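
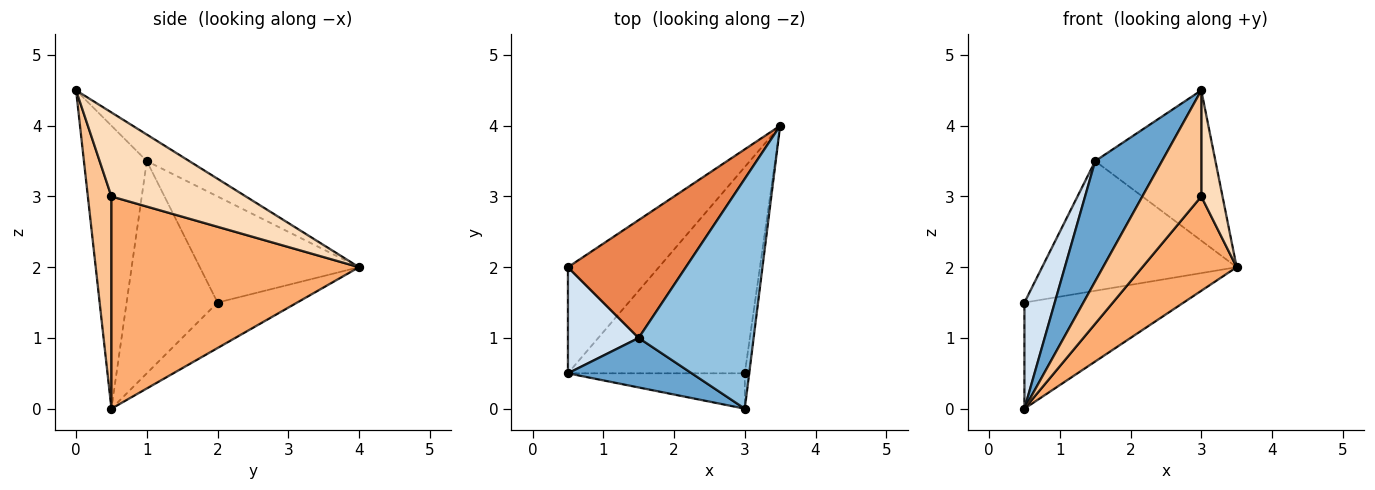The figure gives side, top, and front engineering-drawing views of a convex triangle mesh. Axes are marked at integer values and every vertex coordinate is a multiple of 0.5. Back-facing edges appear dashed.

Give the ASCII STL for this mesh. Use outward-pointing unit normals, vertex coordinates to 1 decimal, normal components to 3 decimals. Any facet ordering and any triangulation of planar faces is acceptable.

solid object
 facet normal -0.656 -0.698 0.287
  outer loop
   vertex 1.5 1.0 3.5
   vertex 0.5 0.5 0.0
   vertex 3.0 0.0 4.5
  endloop
 endfacet
 facet normal -0.190 0.537 0.822
  outer loop
   vertex 1.5 1.0 3.5
   vertex 3.0 0.0 4.5
   vertex 3.5 4.0 2.0
  endloop
 endfacet
 facet normal -0.333 0.667 -0.667
  outer loop
   vertex 0.5 2.0 1.5
   vertex 3.5 4.0 2.0
   vertex 0.5 0.5 0.0
  endloop
 endfacet
 facet normal -0.905 -0.302 0.302
  outer loop
   vertex 0.5 2.0 1.5
   vertex 0.5 0.5 0.0
   vertex 1.5 1.0 3.5
  endloop
 endfacet
 facet normal -0.518 0.633 0.575
  outer loop
   vertex 0.5 2.0 1.5
   vertex 1.5 1.0 3.5
   vertex 3.5 4.0 2.0
  endloop
 endfacet
 facet normal 0.737 -0.281 -0.614
  outer loop
   vertex 3.0 0.5 3.0
   vertex 0.5 0.5 0.0
   vertex 3.5 4.0 2.0
  endloop
 endfacet
 facet normal 0.355 -0.887 -0.296
  outer loop
   vertex 3.0 0.5 3.0
   vertex 3.0 0.0 4.5
   vertex 0.5 0.5 0.0
  endloop
 endfacet
 facet normal 0.986 -0.156 -0.052
  outer loop
   vertex 3.0 0.5 3.0
   vertex 3.5 4.0 2.0
   vertex 3.0 0.0 4.5
  endloop
 endfacet
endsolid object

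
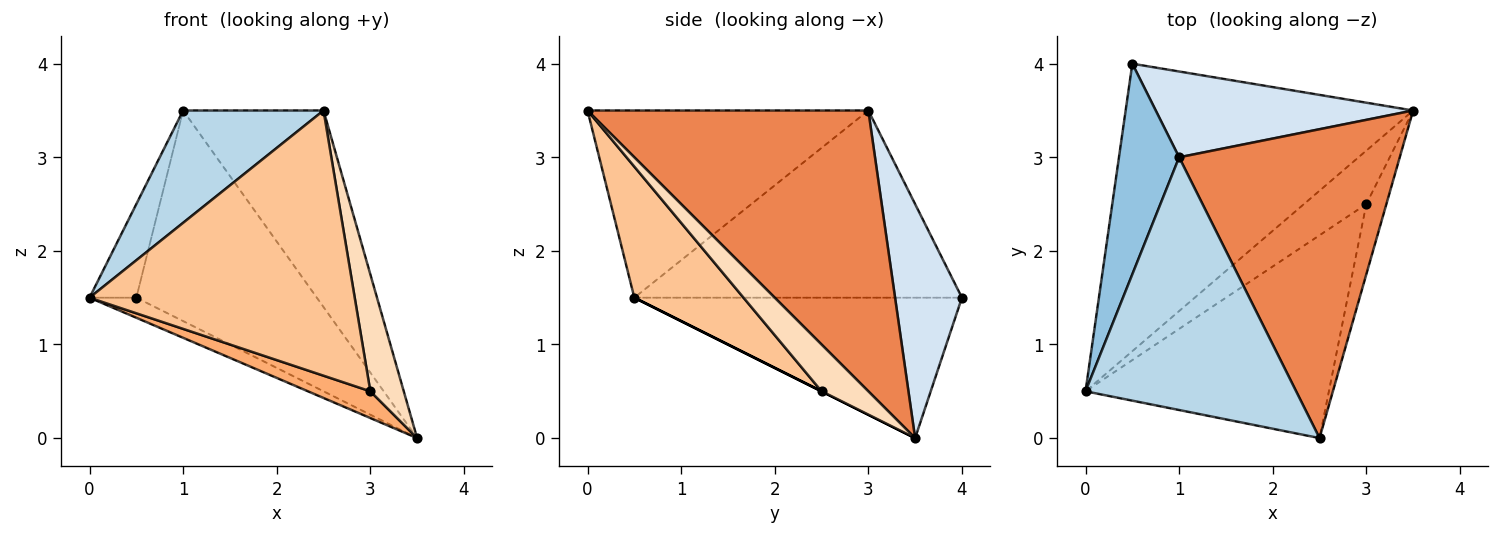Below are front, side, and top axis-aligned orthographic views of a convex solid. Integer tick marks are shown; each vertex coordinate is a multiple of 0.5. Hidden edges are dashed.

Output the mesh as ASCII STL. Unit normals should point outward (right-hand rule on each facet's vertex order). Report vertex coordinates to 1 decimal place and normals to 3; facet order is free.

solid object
 facet normal -0.438 0.063 -0.897
  outer loop
   vertex 0.5 4.0 1.5
   vertex 3.5 3.5 0.0
   vertex 0.0 0.5 1.5
  endloop
 endfacet
 facet normal -0.943 0.135 0.303
  outer loop
   vertex 1.0 3.0 3.5
   vertex 0.5 4.0 1.5
   vertex 0.0 0.5 1.5
  endloop
 endfacet
 facet normal -0.630 -0.315 0.709
  outer loop
   vertex 1.0 3.0 3.5
   vertex 0.0 0.5 1.5
   vertex 2.5 0.0 3.5
  endloop
 endfacet
 facet normal 0.324 0.876 0.357
  outer loop
   vertex 1.0 3.0 3.5
   vertex 3.5 3.5 0.0
   vertex 0.5 4.0 1.5
  endloop
 endfacet
 facet normal 0.732 0.366 0.575
  outer loop
   vertex 1.0 3.0 3.5
   vertex 2.5 0.0 3.5
   vertex 3.5 3.5 0.0
  endloop
 endfacet
 facet normal 0.000 -0.447 -0.894
  outer loop
   vertex 3.0 2.5 0.5
   vertex 0.0 0.5 1.5
   vertex 3.5 3.5 0.0
  endloop
 endfacet
 facet normal 0.311 -0.755 -0.577
  outer loop
   vertex 3.0 2.5 0.5
   vertex 2.5 0.0 3.5
   vertex 0.0 0.5 1.5
  endloop
 endfacet
 facet normal 0.768 -0.549 -0.329
  outer loop
   vertex 3.0 2.5 0.5
   vertex 3.5 3.5 0.0
   vertex 2.5 0.0 3.5
  endloop
 endfacet
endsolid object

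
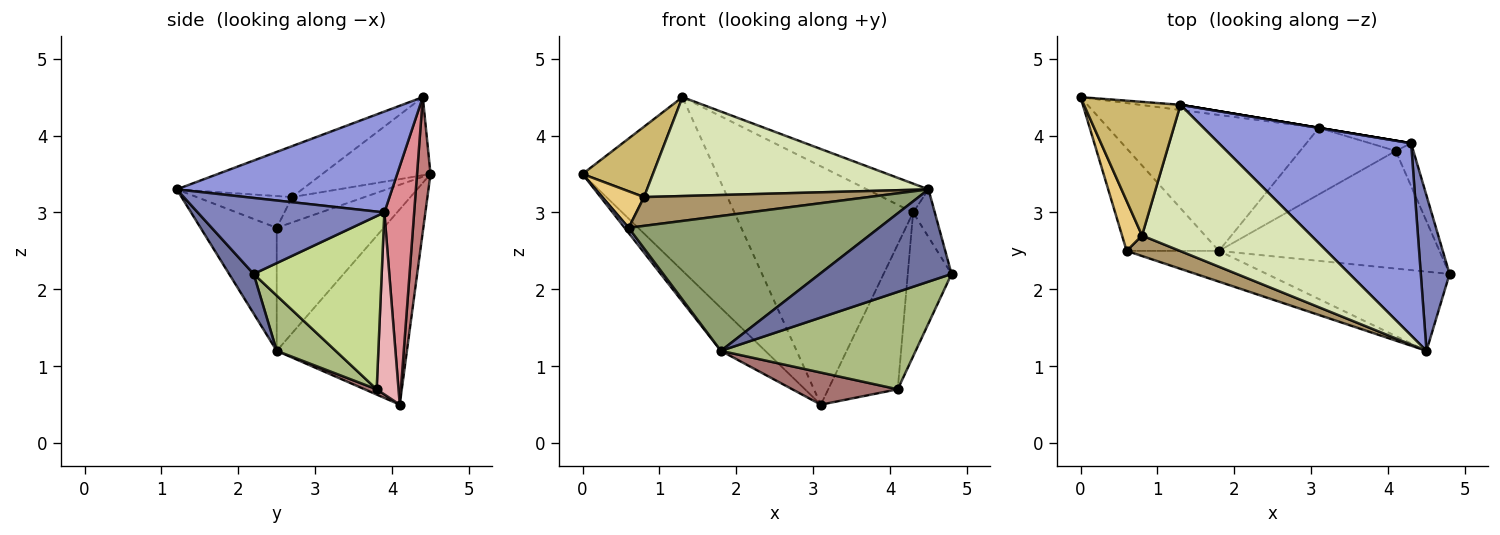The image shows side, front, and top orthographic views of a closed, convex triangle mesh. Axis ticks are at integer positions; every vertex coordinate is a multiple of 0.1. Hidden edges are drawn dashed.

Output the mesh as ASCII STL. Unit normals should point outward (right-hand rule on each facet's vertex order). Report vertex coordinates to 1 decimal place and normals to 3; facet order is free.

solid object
 facet normal 0.140 -0.751 -0.645
  outer loop
   vertex 1.8 2.5 1.2
   vertex 4.8 2.2 2.2
   vertex 4.5 1.2 3.3
  endloop
 endfacet
 facet normal 0.930 0.108 0.352
  outer loop
   vertex 4.3 3.9 3.0
   vertex 4.5 1.2 3.3
   vertex 4.8 2.2 2.2
  endloop
 endfacet
 facet normal 0.461 0.132 0.878
  outer loop
   vertex 4.3 3.9 3.0
   vertex 1.3 4.4 4.5
   vertex 4.5 1.2 3.3
  endloop
 endfacet
 facet normal -0.800 -0.030 -0.600
  outer loop
   vertex 0.6 2.5 2.8
   vertex 0.0 4.5 3.5
   vertex 1.8 2.5 1.2
  endloop
 endfacet
 facet normal -0.284 -0.935 -0.213
  outer loop
   vertex 0.6 2.5 2.8
   vertex 1.8 2.5 1.2
   vertex 4.5 1.2 3.3
  endloop
 endfacet
 facet normal 0.189 -0.626 -0.756
  outer loop
   vertex 4.1 3.8 0.7
   vertex 4.8 2.2 2.2
   vertex 1.8 2.5 1.2
  endloop
 endfacet
 facet normal 0.942 0.322 -0.096
  outer loop
   vertex 4.1 3.8 0.7
   vertex 4.3 3.9 3.0
   vertex 4.8 2.2 2.2
  endloop
 endfacet
 facet normal -0.242 -0.543 0.804
  outer loop
   vertex 0.8 2.7 3.2
   vertex 4.5 1.2 3.3
   vertex 1.3 4.4 4.5
  endloop
 endfacet
 facet normal -0.327 -0.770 0.548
  outer loop
   vertex 0.8 2.7 3.2
   vertex 0.6 2.5 2.8
   vertex 4.5 1.2 3.3
  endloop
 endfacet
 facet normal -0.582 -0.379 0.719
  outer loop
   vertex 0.8 2.7 3.2
   vertex 1.3 4.4 4.5
   vertex 0.0 4.5 3.5
  endloop
 endfacet
 facet normal -0.716 -0.412 0.564
  outer loop
   vertex 0.8 2.7 3.2
   vertex 0.0 4.5 3.5
   vertex 0.6 2.5 2.8
  endloop
 endfacet
 facet normal -0.662 0.226 -0.714
  outer loop
   vertex 3.1 4.1 0.5
   vertex 1.8 2.5 1.2
   vertex 0.0 4.5 3.5
  endloop
 endfacet
 facet normal 0.050 -0.434 -0.900
  outer loop
   vertex 3.1 4.1 0.5
   vertex 4.1 3.8 0.7
   vertex 1.8 2.5 1.2
  endloop
 endfacet
 facet normal 0.099 0.995 -0.030
  outer loop
   vertex 3.1 4.1 0.5
   vertex 0.0 4.5 3.5
   vertex 1.3 4.4 4.5
  endloop
 endfacet
 facet normal 0.164 0.986 0.000
  outer loop
   vertex 3.1 4.1 0.5
   vertex 1.3 4.4 4.5
   vertex 4.3 3.9 3.0
  endloop
 endfacet
 facet normal 0.299 0.952 -0.067
  outer loop
   vertex 3.1 4.1 0.5
   vertex 4.3 3.9 3.0
   vertex 4.1 3.8 0.7
  endloop
 endfacet
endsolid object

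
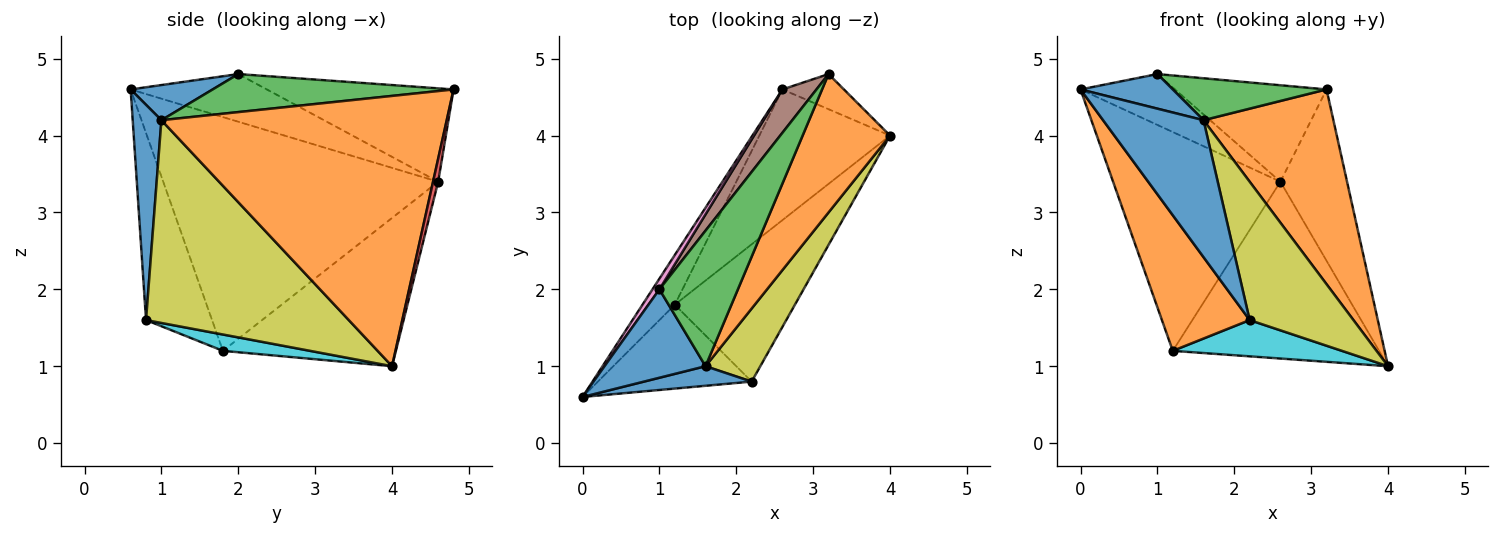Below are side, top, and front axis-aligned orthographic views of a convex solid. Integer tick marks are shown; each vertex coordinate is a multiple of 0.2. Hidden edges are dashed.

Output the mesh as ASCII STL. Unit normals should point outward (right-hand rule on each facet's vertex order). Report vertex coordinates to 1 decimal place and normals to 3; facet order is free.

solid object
 facet normal 0.308 -0.347 0.886
  outer loop
   vertex 1.6 1.0 4.2
   vertex 1.0 2.0 4.8
   vertex 0.0 0.6 4.6
  endloop
 endfacet
 facet normal 0.873 -0.397 0.282
  outer loop
   vertex 1.6 1.0 4.2
   vertex 4.0 4.0 1.0
   vertex 3.2 4.8 4.6
  endloop
 endfacet
 facet normal 0.420 -0.268 0.867
  outer loop
   vertex 1.6 1.0 4.2
   vertex 3.2 4.8 4.6
   vertex 1.0 2.0 4.8
  endloop
 endfacet
 facet normal 0.075 0.977 -0.200
  outer loop
   vertex 2.6 4.6 3.4
   vertex 3.2 4.8 4.6
   vertex 4.0 4.0 1.0
  endloop
 endfacet
 facet normal -0.559 0.667 -0.493
  outer loop
   vertex 2.6 4.6 3.4
   vertex 4.0 4.0 1.0
   vertex 1.2 1.8 1.2
  endloop
 endfacet
 facet normal -0.747 0.606 0.272
  outer loop
   vertex 2.6 4.6 3.4
   vertex 1.0 2.0 4.8
   vertex 3.2 4.8 4.6
  endloop
 endfacet
 facet normal -0.816 0.566 0.118
  outer loop
   vertex 2.6 4.6 3.4
   vertex 0.0 0.6 4.6
   vertex 1.0 2.0 4.8
  endloop
 endfacet
 facet normal -0.848 0.516 -0.117
  outer loop
   vertex 2.6 4.6 3.4
   vertex 1.2 1.8 1.2
   vertex 0.0 0.6 4.6
  endloop
 endfacet
 facet normal 0.865 -0.443 0.234
  outer loop
   vertex 2.2 0.8 1.6
   vertex 4.0 4.0 1.0
   vertex 1.6 1.0 4.2
  endloop
 endfacet
 facet normal 0.130 -0.253 -0.959
  outer loop
   vertex 2.2 0.8 1.6
   vertex 1.2 1.8 1.2
   vertex 4.0 4.0 1.0
  endloop
 endfacet
 facet normal 0.272 -0.953 0.136
  outer loop
   vertex 2.2 0.8 1.6
   vertex 1.6 1.0 4.2
   vertex 0.0 0.6 4.6
  endloop
 endfacet
 facet normal -0.539 -0.716 -0.443
  outer loop
   vertex 2.2 0.8 1.6
   vertex 0.0 0.6 4.6
   vertex 1.2 1.8 1.2
  endloop
 endfacet
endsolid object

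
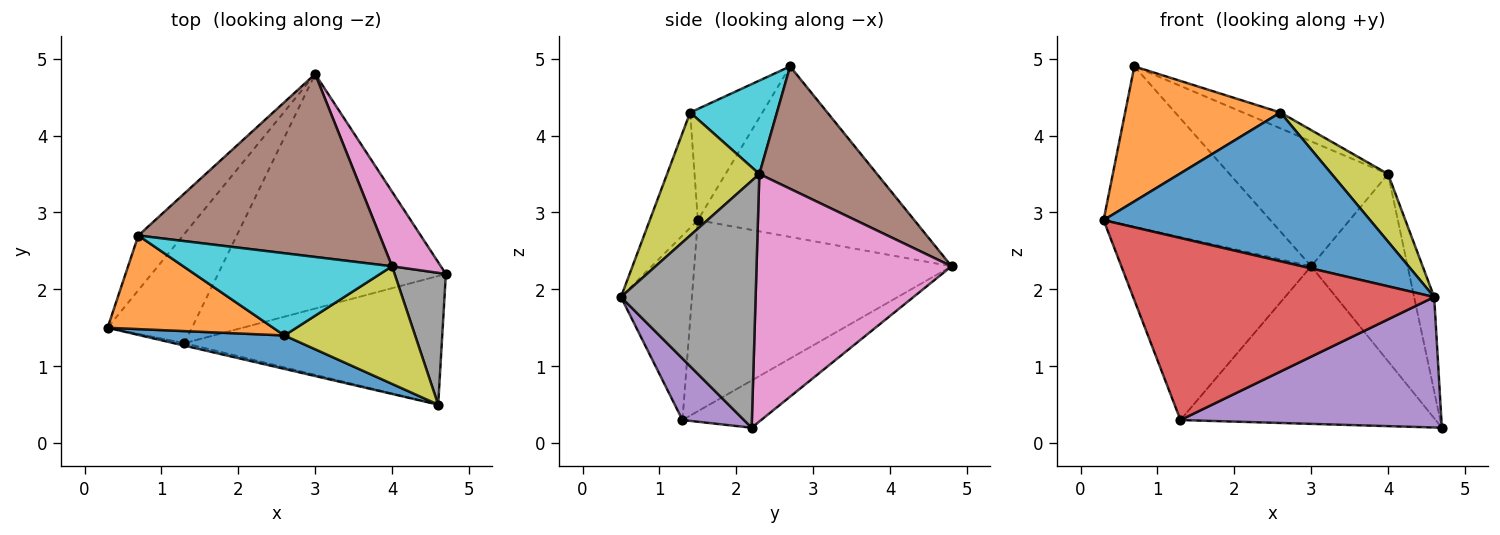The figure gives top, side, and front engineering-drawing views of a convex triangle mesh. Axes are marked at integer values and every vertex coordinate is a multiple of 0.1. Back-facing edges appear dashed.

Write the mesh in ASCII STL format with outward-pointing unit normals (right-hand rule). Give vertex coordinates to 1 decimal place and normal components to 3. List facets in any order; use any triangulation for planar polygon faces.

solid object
 facet normal -0.776 0.598 -0.203
  outer loop
   vertex 0.7 2.7 4.9
   vertex 3.0 4.8 2.3
   vertex 0.3 1.5 2.9
  endloop
 endfacet
 facet normal -0.758 0.560 -0.335
  outer loop
   vertex 1.3 1.3 0.3
   vertex 0.3 1.5 2.9
   vertex 3.0 4.8 2.3
  endloop
 endfacet
 facet normal -0.170 0.550 -0.818
  outer loop
   vertex 1.3 1.3 0.3
   vertex 3.0 4.8 2.3
   vertex 4.7 2.2 0.2
  endloop
 endfacet
 facet normal -0.229 -0.973 -0.013
  outer loop
   vertex 1.3 1.3 0.3
   vertex 4.6 0.5 1.9
   vertex 0.3 1.5 2.9
  endloop
 endfacet
 facet normal 0.166 -0.702 -0.692
  outer loop
   vertex 1.3 1.3 0.3
   vertex 4.7 2.2 0.2
   vertex 4.6 0.5 1.9
  endloop
 endfacet
 facet normal 0.386 0.520 0.762
  outer loop
   vertex 4.0 2.3 3.5
   vertex 3.0 4.8 2.3
   vertex 0.7 2.7 4.9
  endloop
 endfacet
 facet normal 0.883 0.437 0.174
  outer loop
   vertex 4.0 2.3 3.5
   vertex 4.7 2.2 0.2
   vertex 3.0 4.8 2.3
  endloop
 endfacet
 facet normal 0.969 0.144 0.201
  outer loop
   vertex 4.0 2.3 3.5
   vertex 4.6 0.5 1.9
   vertex 4.7 2.2 0.2
  endloop
 endfacet
 facet normal 0.632 -0.386 0.672
  outer loop
   vertex 2.6 1.4 4.3
   vertex 4.6 0.5 1.9
   vertex 4.0 2.3 3.5
  endloop
 endfacet
 facet normal 0.402 0.173 0.899
  outer loop
   vertex 2.6 1.4 4.3
   vertex 4.0 2.3 3.5
   vertex 0.7 2.7 4.9
  endloop
 endfacet
 facet normal -0.173 -0.961 0.216
  outer loop
   vertex 2.6 1.4 4.3
   vertex 0.3 1.5 2.9
   vertex 4.6 0.5 1.9
  endloop
 endfacet
 facet normal -0.357 -0.768 0.532
  outer loop
   vertex 2.6 1.4 4.3
   vertex 0.7 2.7 4.9
   vertex 0.3 1.5 2.9
  endloop
 endfacet
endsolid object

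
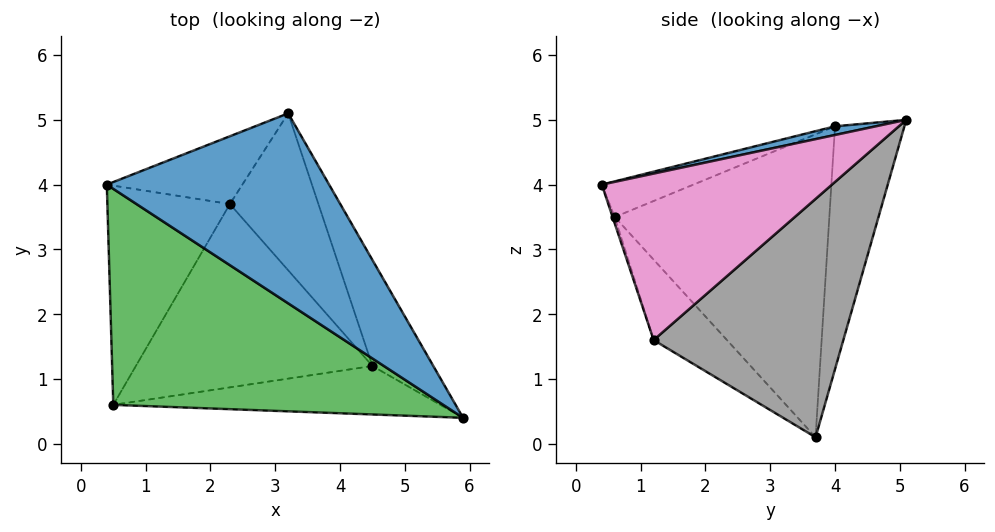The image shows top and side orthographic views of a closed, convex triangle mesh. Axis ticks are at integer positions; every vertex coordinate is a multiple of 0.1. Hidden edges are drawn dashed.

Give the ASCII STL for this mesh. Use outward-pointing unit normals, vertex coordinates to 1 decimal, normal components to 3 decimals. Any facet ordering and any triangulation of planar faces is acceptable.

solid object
 facet normal 0.038 -0.187 0.982
  outer loop
   vertex 3.2 5.1 5.0
   vertex 0.4 4.0 4.9
   vertex 5.9 0.4 4.0
  endloop
 endfacet
 facet normal -0.352 0.915 -0.197
  outer loop
   vertex 2.3 3.7 0.1
   vertex 0.4 4.0 4.9
   vertex 3.2 5.1 5.0
  endloop
 endfacet
 facet normal -0.099 -0.381 0.919
  outer loop
   vertex 0.5 0.6 3.5
   vertex 5.9 0.4 4.0
   vertex 0.4 4.0 4.9
  endloop
 endfacet
 facet normal -0.920 0.126 -0.372
  outer loop
   vertex 0.5 0.6 3.5
   vertex 0.4 4.0 4.9
   vertex 2.3 3.7 0.1
  endloop
 endfacet
 facet normal -0.006 -0.950 -0.313
  outer loop
   vertex 4.5 1.2 1.6
   vertex 5.9 0.4 4.0
   vertex 0.5 0.6 3.5
  endloop
 endfacet
 facet normal -0.245 -0.648 -0.721
  outer loop
   vertex 4.5 1.2 1.6
   vertex 0.5 0.6 3.5
   vertex 2.3 3.7 0.1
  endloop
 endfacet
 facet normal 0.801 0.522 -0.293
  outer loop
   vertex 4.5 1.2 1.6
   vertex 3.2 5.1 5.0
   vertex 5.9 0.4 4.0
  endloop
 endfacet
 facet normal 0.798 0.524 -0.296
  outer loop
   vertex 4.5 1.2 1.6
   vertex 2.3 3.7 0.1
   vertex 3.2 5.1 5.0
  endloop
 endfacet
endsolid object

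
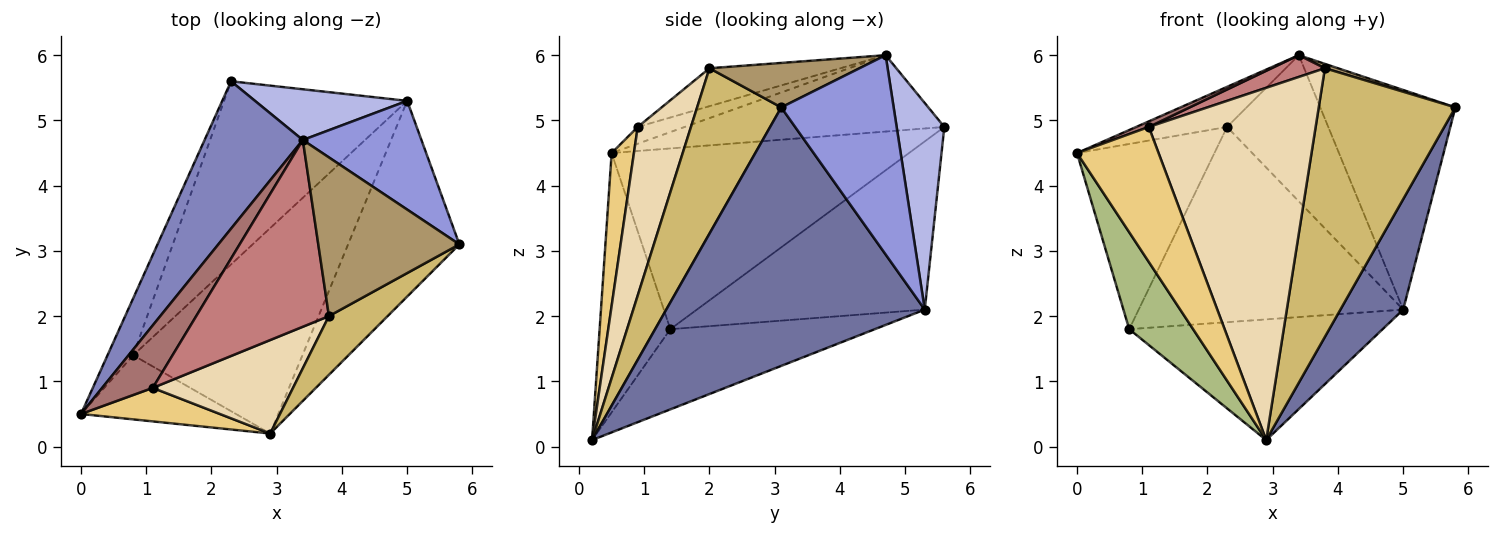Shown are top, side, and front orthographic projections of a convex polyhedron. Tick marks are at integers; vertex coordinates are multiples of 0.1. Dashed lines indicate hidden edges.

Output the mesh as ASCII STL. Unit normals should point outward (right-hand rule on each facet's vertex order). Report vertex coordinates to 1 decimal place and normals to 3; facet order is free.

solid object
 facet normal 0.896 -0.218 -0.386
  outer loop
   vertex 5.0 5.3 2.1
   vertex 5.8 3.1 5.2
   vertex 2.9 0.2 0.1
  endloop
 endfacet
 facet normal -0.600 0.210 0.772
  outer loop
   vertex 3.4 4.7 6.0
   vertex 2.3 5.6 4.9
   vertex 0.0 0.5 4.5
  endloop
 endfacet
 facet normal 0.598 0.719 0.356
  outer loop
   vertex 3.4 4.7 6.0
   vertex 5.8 3.1 5.2
   vertex 5.0 5.3 2.1
  endloop
 endfacet
 facet normal 0.407 0.863 0.300
  outer loop
   vertex 3.4 4.7 6.0
   vertex 5.0 5.3 2.1
   vertex 2.3 5.6 4.9
  endloop
 endfacet
 facet normal -0.900 0.416 -0.128
  outer loop
   vertex 0.8 1.4 1.8
   vertex 0.0 0.5 4.5
   vertex 2.3 5.6 4.9
  endloop
 endfacet
 facet normal -0.678 -0.613 -0.405
  outer loop
   vertex 0.8 1.4 1.8
   vertex 2.9 0.2 0.1
   vertex 0.0 0.5 4.5
  endloop
 endfacet
 facet normal -0.532 0.618 -0.579
  outer loop
   vertex 0.8 1.4 1.8
   vertex 2.3 5.6 4.9
   vertex 5.0 5.3 2.1
  endloop
 endfacet
 facet normal -0.378 0.469 -0.798
  outer loop
   vertex 0.8 1.4 1.8
   vertex 5.0 5.3 2.1
   vertex 2.9 0.2 0.1
  endloop
 endfacet
 facet normal 0.300 -0.026 0.953
  outer loop
   vertex 3.8 2.0 5.8
   vertex 5.8 3.1 5.2
   vertex 3.4 4.7 6.0
  endloop
 endfacet
 facet normal 0.515 -0.837 0.183
  outer loop
   vertex 3.8 2.0 5.8
   vertex 2.9 0.2 0.1
   vertex 5.8 3.1 5.2
  endloop
 endfacet
 facet normal 0.256 -0.938 0.233
  outer loop
   vertex 1.1 0.9 4.9
   vertex 0.0 0.5 4.5
   vertex 2.9 0.2 0.1
  endloop
 endfacet
 facet normal 0.295 -0.924 0.245
  outer loop
   vertex 1.1 0.9 4.9
   vertex 2.9 0.2 0.1
   vertex 3.8 2.0 5.8
  endloop
 endfacet
 facet normal -0.313 -0.084 0.946
  outer loop
   vertex 1.1 0.9 4.9
   vertex 3.4 4.7 6.0
   vertex 0.0 0.5 4.5
  endloop
 endfacet
 facet normal -0.273 -0.111 0.956
  outer loop
   vertex 1.1 0.9 4.9
   vertex 3.8 2.0 5.8
   vertex 3.4 4.7 6.0
  endloop
 endfacet
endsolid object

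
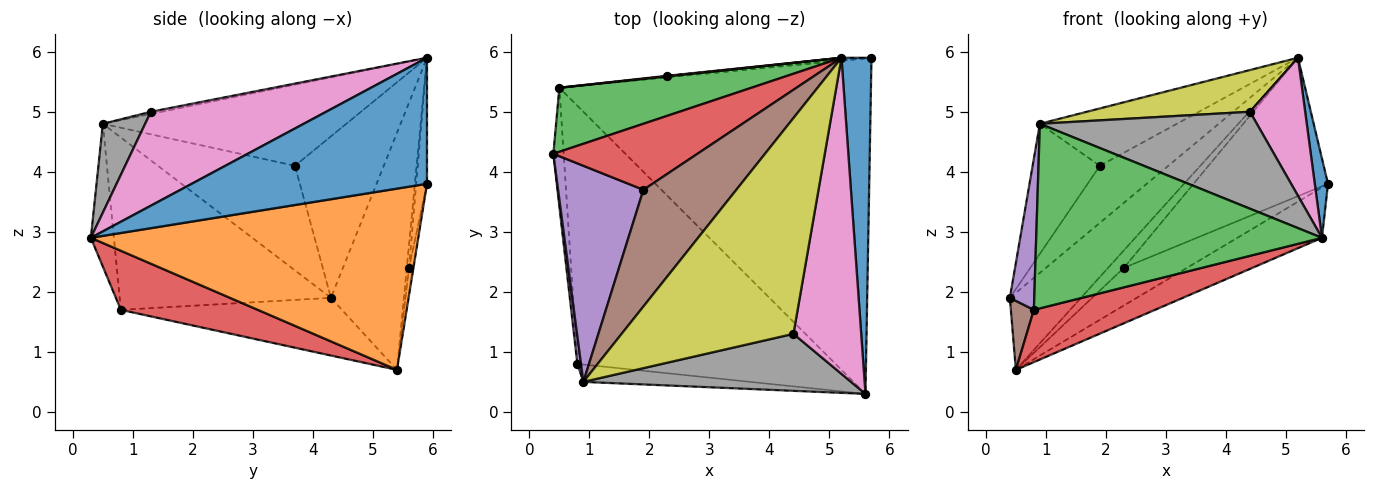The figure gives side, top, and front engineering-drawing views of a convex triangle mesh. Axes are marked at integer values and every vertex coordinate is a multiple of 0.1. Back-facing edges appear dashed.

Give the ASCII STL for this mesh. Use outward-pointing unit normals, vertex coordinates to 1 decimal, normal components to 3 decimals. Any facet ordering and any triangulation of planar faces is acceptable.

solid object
 facet normal 0.971 -0.055 0.231
  outer loop
   vertex 5.2 5.9 5.9
   vertex 5.6 0.3 2.9
   vertex 5.7 5.9 3.8
  endloop
 endfacet
 facet normal 0.499 0.129 -0.857
  outer loop
   vertex 0.5 5.4 0.7
   vertex 5.7 5.9 3.8
   vertex 5.6 0.3 2.9
  endloop
 endfacet
 facet normal -0.619 0.604 0.502
  outer loop
   vertex 0.5 5.4 0.7
   vertex 0.4 4.3 1.9
   vertex 5.2 5.9 5.9
  endloop
 endfacet
 facet normal -0.647 0.498 0.577
  outer loop
   vertex 1.9 3.7 4.1
   vertex 5.2 5.9 5.9
   vertex 0.4 4.3 1.9
  endloop
 endfacet
 facet normal -0.724 0.356 0.591
  outer loop
   vertex 1.9 3.7 4.1
   vertex 0.4 4.3 1.9
   vertex 0.9 0.5 4.8
  endloop
 endfacet
 facet normal -0.617 0.347 0.706
  outer loop
   vertex 1.9 3.7 4.1
   vertex 0.9 0.5 4.8
   vertex 5.2 5.9 5.9
  endloop
 endfacet
 facet normal 0.786 -0.248 0.567
  outer loop
   vertex 4.4 1.3 5.0
   vertex 5.6 0.3 2.9
   vertex 5.2 5.9 5.9
  endloop
 endfacet
 facet normal 0.166 -0.850 0.500
  outer loop
   vertex 4.4 1.3 5.0
   vertex 0.9 0.5 4.8
   vertex 5.6 0.3 2.9
  endloop
 endfacet
 facet normal -0.013 -0.190 0.982
  outer loop
   vertex 4.4 1.3 5.0
   vertex 5.2 5.9 5.9
   vertex 0.9 0.5 4.8
  endloop
 endfacet
 facet normal -0.080 0.997 -0.019
  outer loop
   vertex 2.3 5.6 2.4
   vertex 5.2 5.9 5.9
   vertex 5.7 5.9 3.8
  endloop
 endfacet
 facet normal -0.070 0.997 -0.043
  outer loop
   vertex 2.3 5.6 2.4
   vertex 5.7 5.9 3.8
   vertex 0.5 5.4 0.7
  endloop
 endfacet
 facet normal -0.137 0.990 0.029
  outer loop
   vertex 2.3 5.6 2.4
   vertex 0.5 5.4 0.7
   vertex 5.2 5.9 5.9
  endloop
 endfacet
 facet normal -0.080 -0.992 -0.093
  outer loop
   vertex 0.8 0.8 1.7
   vertex 5.6 0.3 2.9
   vertex 0.9 0.5 4.8
  endloop
 endfacet
 facet normal 0.219 -0.194 -0.956
  outer loop
   vertex 0.8 0.8 1.7
   vertex 0.5 5.4 0.7
   vertex 5.6 0.3 2.9
  endloop
 endfacet
 facet normal -0.993 -0.115 0.021
  outer loop
   vertex 0.8 0.8 1.7
   vertex 0.9 0.5 4.8
   vertex 0.4 4.3 1.9
  endloop
 endfacet
 facet normal -0.979 -0.102 -0.175
  outer loop
   vertex 0.8 0.8 1.7
   vertex 0.4 4.3 1.9
   vertex 0.5 5.4 0.7
  endloop
 endfacet
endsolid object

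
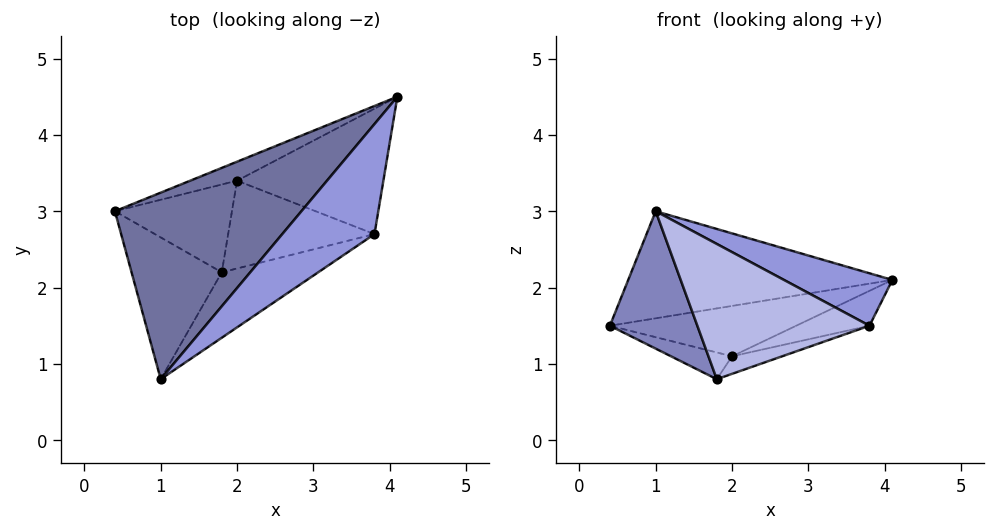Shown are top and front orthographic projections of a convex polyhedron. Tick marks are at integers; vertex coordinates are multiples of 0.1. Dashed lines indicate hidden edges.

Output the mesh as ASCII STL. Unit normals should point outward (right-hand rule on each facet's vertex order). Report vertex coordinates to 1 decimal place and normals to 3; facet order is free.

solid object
 facet normal -0.324 0.471 0.820
  outer loop
   vertex 1.0 0.8 3.0
   vertex 4.1 4.5 2.1
   vertex 0.4 3.0 1.5
  endloop
 endfacet
 facet normal -0.603 -0.555 -0.573
  outer loop
   vertex 1.8 2.2 0.8
   vertex 1.0 0.8 3.0
   vertex 0.4 3.0 1.5
  endloop
 endfacet
 facet normal 0.613 -0.340 0.713
  outer loop
   vertex 3.8 2.7 1.5
   vertex 4.1 4.5 2.1
   vertex 1.0 0.8 3.0
  endloop
 endfacet
 facet normal 0.353 -0.842 -0.407
  outer loop
   vertex 3.8 2.7 1.5
   vertex 1.0 0.8 3.0
   vertex 1.8 2.2 0.8
  endloop
 endfacet
 facet normal -0.307 0.891 -0.336
  outer loop
   vertex 2.0 3.4 1.1
   vertex 0.4 3.0 1.5
   vertex 4.1 4.5 2.1
  endloop
 endfacet
 facet normal -0.298 0.278 -0.913
  outer loop
   vertex 2.0 3.4 1.1
   vertex 1.8 2.2 0.8
   vertex 0.4 3.0 1.5
  endloop
 endfacet
 facet normal 0.303 0.255 -0.918
  outer loop
   vertex 2.0 3.4 1.1
   vertex 4.1 4.5 2.1
   vertex 3.8 2.7 1.5
  endloop
 endfacet
 facet normal 0.282 0.188 -0.941
  outer loop
   vertex 2.0 3.4 1.1
   vertex 3.8 2.7 1.5
   vertex 1.8 2.2 0.8
  endloop
 endfacet
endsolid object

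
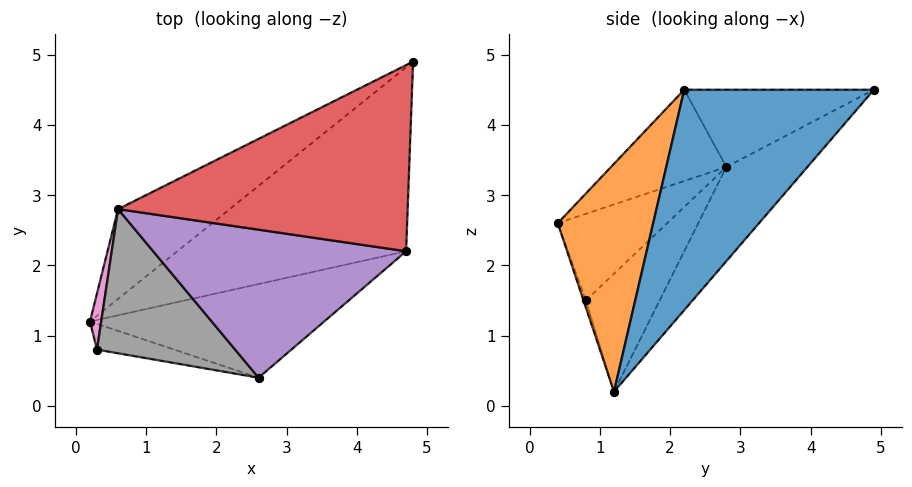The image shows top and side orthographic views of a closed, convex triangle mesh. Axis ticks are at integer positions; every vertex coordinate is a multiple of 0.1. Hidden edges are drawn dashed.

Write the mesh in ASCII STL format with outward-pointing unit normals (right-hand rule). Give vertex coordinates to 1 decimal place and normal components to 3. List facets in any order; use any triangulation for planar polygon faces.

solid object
 facet normal 0.694 -0.026 -0.720
  outer loop
   vertex 4.7 2.2 4.5
   vertex 0.2 1.2 0.2
   vertex 4.8 4.9 4.5
  endloop
 endfacet
 facet normal 0.696 -0.057 -0.715
  outer loop
   vertex 4.7 2.2 4.5
   vertex 2.6 0.4 2.6
   vertex 0.2 1.2 0.2
  endloop
 endfacet
 facet normal -0.328 0.861 -0.389
  outer loop
   vertex 0.6 2.8 3.4
   vertex 4.8 4.9 4.5
   vertex 0.2 1.2 0.2
  endloop
 endfacet
 facet normal -0.258 0.010 0.966
  outer loop
   vertex 0.6 2.8 3.4
   vertex 4.7 2.2 4.5
   vertex 4.8 4.9 4.5
  endloop
 endfacet
 facet normal -0.292 -0.512 0.808
  outer loop
   vertex 0.6 2.8 3.4
   vertex 2.6 0.4 2.6
   vertex 4.7 2.2 4.5
  endloop
 endfacet
 facet normal -0.027 -0.956 -0.292
  outer loop
   vertex 0.3 0.8 1.5
   vertex 0.2 1.2 0.2
   vertex 2.6 0.4 2.6
  endloop
 endfacet
 facet normal -0.994 0.059 0.095
  outer loop
   vertex 0.3 0.8 1.5
   vertex 0.6 2.8 3.4
   vertex 0.2 1.2 0.2
  endloop
 endfacet
 facet normal -0.430 -0.587 0.686
  outer loop
   vertex 0.3 0.8 1.5
   vertex 2.6 0.4 2.6
   vertex 0.6 2.8 3.4
  endloop
 endfacet
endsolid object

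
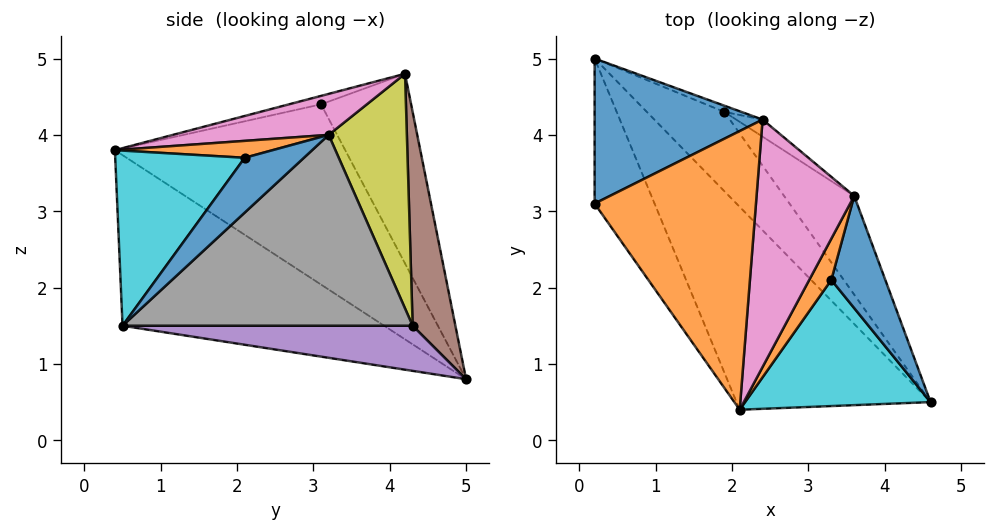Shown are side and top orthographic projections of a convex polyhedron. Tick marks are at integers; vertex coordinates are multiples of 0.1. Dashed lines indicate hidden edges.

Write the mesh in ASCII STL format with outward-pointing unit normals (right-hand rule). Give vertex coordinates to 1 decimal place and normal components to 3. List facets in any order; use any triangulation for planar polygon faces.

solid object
 facet normal -0.466 0.782 0.413
  outer loop
   vertex 0.2 5.0 0.8
   vertex 0.2 3.1 4.4
   vertex 2.4 4.2 4.8
  endloop
 endfacet
 facet normal -0.051 -0.250 0.967
  outer loop
   vertex 2.1 0.4 3.8
   vertex 2.4 4.2 4.8
   vertex 0.2 3.1 4.4
  endloop
 endfacet
 facet normal -0.815 -0.513 -0.271
  outer loop
   vertex 2.1 0.4 3.8
   vertex 0.2 3.1 4.4
   vertex 0.2 5.0 0.8
  endloop
 endfacet
 facet normal -0.525 -0.606 -0.597
  outer loop
   vertex 2.1 0.4 3.8
   vertex 0.2 5.0 0.8
   vertex 4.6 0.5 1.5
  endloop
 endfacet
 facet normal 0.474 0.337 -0.814
  outer loop
   vertex 1.9 4.3 1.5
   vertex 4.6 0.5 1.5
   vertex 0.2 5.0 0.8
  endloop
 endfacet
 facet normal 0.392 0.920 -0.031
  outer loop
   vertex 1.9 4.3 1.5
   vertex 0.2 5.0 0.8
   vertex 2.4 4.2 4.8
  endloop
 endfacet
 facet normal 0.373 -0.264 0.889
  outer loop
   vertex 3.6 3.2 4.0
   vertex 2.4 4.2 4.8
   vertex 2.1 0.4 3.8
  endloop
 endfacet
 facet normal 0.781 0.555 -0.287
  outer loop
   vertex 3.6 3.2 4.0
   vertex 4.6 0.5 1.5
   vertex 1.9 4.3 1.5
  endloop
 endfacet
 facet normal 0.611 0.788 -0.069
  outer loop
   vertex 3.6 3.2 4.0
   vertex 1.9 4.3 1.5
   vertex 2.4 4.2 4.8
  endloop
 endfacet
 facet normal 0.628 -0.404 0.665
  outer loop
   vertex 3.3 2.1 3.7
   vertex 2.1 0.4 3.8
   vertex 4.6 0.5 1.5
  endloop
 endfacet
 facet normal 0.665 -0.360 0.655
  outer loop
   vertex 3.3 2.1 3.7
   vertex 4.6 0.5 1.5
   vertex 3.6 3.2 4.0
  endloop
 endfacet
 facet normal 0.568 -0.357 0.742
  outer loop
   vertex 3.3 2.1 3.7
   vertex 3.6 3.2 4.0
   vertex 2.1 0.4 3.8
  endloop
 endfacet
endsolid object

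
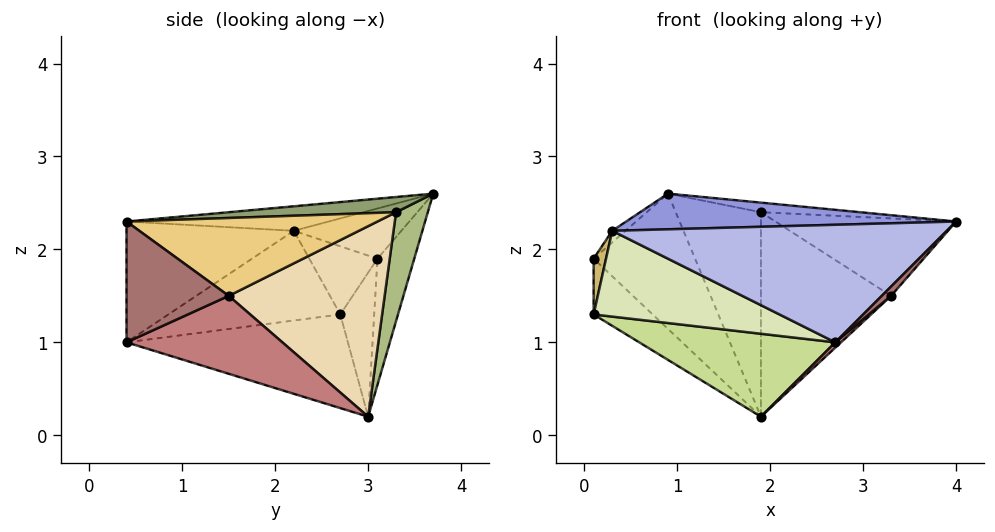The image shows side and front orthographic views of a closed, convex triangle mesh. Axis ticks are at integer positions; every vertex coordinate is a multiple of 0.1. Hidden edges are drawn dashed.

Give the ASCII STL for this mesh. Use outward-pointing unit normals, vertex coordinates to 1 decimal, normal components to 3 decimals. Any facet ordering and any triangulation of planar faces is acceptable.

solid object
 facet normal -0.315 0.868 -0.384
  outer loop
   vertex 1.9 3.0 0.2
   vertex 0.1 3.1 1.9
   vertex 0.9 3.7 2.6
  endloop
 endfacet
 facet normal -0.692 0.085 0.717
  outer loop
   vertex 0.3 2.2 2.2
   vertex 0.9 3.7 2.6
   vertex 0.1 3.1 1.9
  endloop
 endfacet
 facet normal -0.127 -0.208 0.970
  outer loop
   vertex 0.3 2.2 2.2
   vertex 4.0 0.4 2.3
   vertex 0.9 3.7 2.6
  endloop
 endfacet
 facet normal -0.408 -0.816 0.408
  outer loop
   vertex 0.3 2.2 2.2
   vertex 2.7 0.4 1.0
   vertex 4.0 0.4 2.3
  endloop
 endfacet
 facet normal 0.251 0.149 0.957
  outer loop
   vertex 1.9 3.3 2.4
   vertex 0.9 3.7 2.6
   vertex 4.0 0.4 2.3
  endloop
 endfacet
 facet normal 0.346 0.929 -0.127
  outer loop
   vertex 1.9 3.3 2.4
   vertex 1.9 3.0 0.2
   vertex 0.9 3.7 2.6
  endloop
 endfacet
 facet normal -0.434 -0.384 -0.815
  outer loop
   vertex 0.1 2.7 1.3
   vertex 1.9 3.0 0.2
   vertex 2.7 0.4 1.0
  endloop
 endfacet
 facet normal -0.658 -0.711 -0.249
  outer loop
   vertex 0.1 2.7 1.3
   vertex 2.7 0.4 1.0
   vertex 0.3 2.2 2.2
  endloop
 endfacet
 facet normal -0.431 0.751 -0.501
  outer loop
   vertex 0.1 2.7 1.3
   vertex 0.1 3.1 1.9
   vertex 1.9 3.0 0.2
  endloop
 endfacet
 facet normal -0.977 -0.178 0.118
  outer loop
   vertex 0.1 2.7 1.3
   vertex 0.3 2.2 2.2
   vertex 0.1 3.1 1.9
  endloop
 endfacet
 facet normal 0.808 0.582 0.093
  outer loop
   vertex 3.3 1.5 1.5
   vertex 1.9 3.3 2.4
   vertex 4.0 0.4 2.3
  endloop
 endfacet
 facet normal 0.765 0.638 -0.087
  outer loop
   vertex 3.3 1.5 1.5
   vertex 1.9 3.0 0.2
   vertex 1.9 3.3 2.4
  endloop
 endfacet
 facet normal 0.706 -0.064 -0.706
  outer loop
   vertex 3.3 1.5 1.5
   vertex 4.0 0.4 2.3
   vertex 2.7 0.4 1.0
  endloop
 endfacet
 facet normal 0.666 -0.024 -0.745
  outer loop
   vertex 3.3 1.5 1.5
   vertex 2.7 0.4 1.0
   vertex 1.9 3.0 0.2
  endloop
 endfacet
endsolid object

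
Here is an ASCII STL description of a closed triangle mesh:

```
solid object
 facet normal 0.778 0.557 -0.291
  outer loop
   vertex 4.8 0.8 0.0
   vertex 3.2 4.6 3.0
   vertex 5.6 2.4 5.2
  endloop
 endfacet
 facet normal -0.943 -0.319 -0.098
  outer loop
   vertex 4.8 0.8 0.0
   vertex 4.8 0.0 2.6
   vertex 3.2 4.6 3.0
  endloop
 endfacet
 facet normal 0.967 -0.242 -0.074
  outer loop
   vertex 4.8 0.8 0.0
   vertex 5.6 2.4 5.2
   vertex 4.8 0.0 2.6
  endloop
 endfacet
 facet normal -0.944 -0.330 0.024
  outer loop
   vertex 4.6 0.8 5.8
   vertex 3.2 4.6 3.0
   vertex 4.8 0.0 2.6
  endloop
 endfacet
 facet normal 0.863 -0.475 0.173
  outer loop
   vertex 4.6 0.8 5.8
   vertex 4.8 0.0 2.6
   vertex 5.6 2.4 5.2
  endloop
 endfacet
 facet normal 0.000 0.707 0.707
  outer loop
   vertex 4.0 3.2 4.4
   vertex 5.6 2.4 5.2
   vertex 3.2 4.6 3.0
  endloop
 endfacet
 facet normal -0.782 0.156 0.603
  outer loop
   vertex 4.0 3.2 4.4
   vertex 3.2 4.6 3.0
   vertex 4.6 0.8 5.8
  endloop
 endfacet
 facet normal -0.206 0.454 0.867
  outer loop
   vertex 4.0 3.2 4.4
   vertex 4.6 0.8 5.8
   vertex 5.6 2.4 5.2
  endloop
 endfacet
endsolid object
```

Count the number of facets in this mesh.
8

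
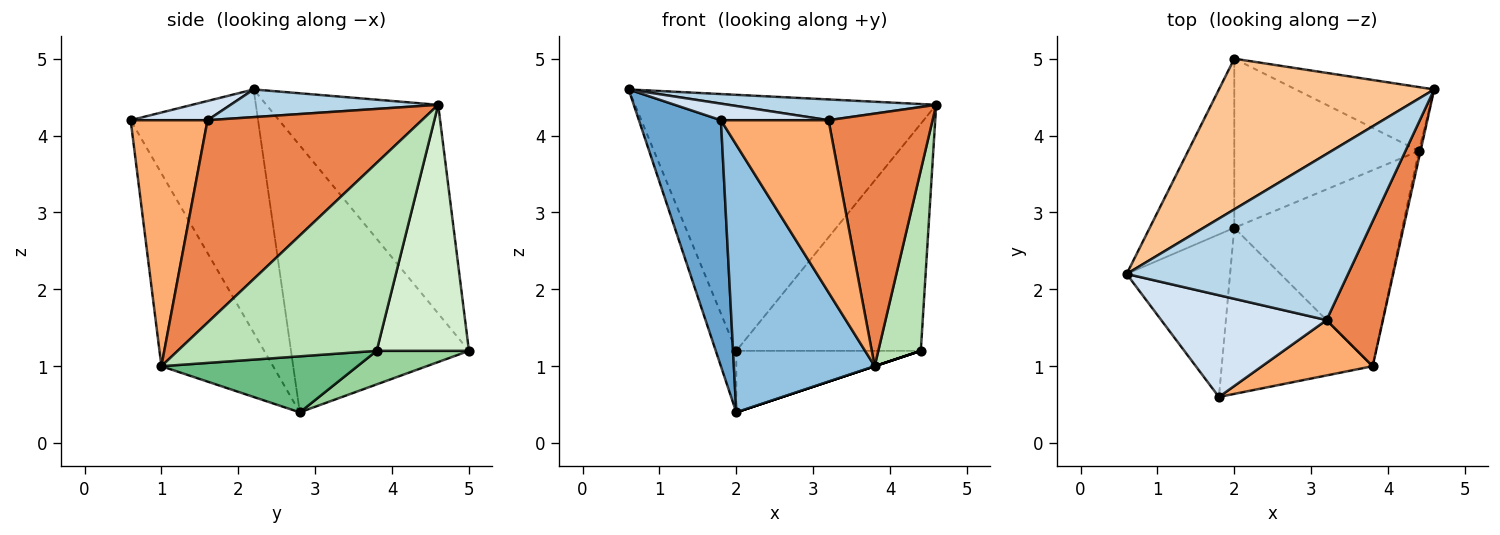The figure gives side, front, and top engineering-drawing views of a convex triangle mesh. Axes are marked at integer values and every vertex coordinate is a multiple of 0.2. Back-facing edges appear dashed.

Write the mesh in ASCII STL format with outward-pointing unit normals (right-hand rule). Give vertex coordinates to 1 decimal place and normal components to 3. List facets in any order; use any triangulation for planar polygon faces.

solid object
 facet normal -0.792 -0.510 -0.337
  outer loop
   vertex 2.0 2.8 0.4
   vertex 1.8 0.6 4.2
   vertex 0.6 2.2 4.6
  endloop
 endfacet
 facet normal -0.559 -0.705 -0.437
  outer loop
   vertex 3.8 1.0 1.0
   vertex 1.8 0.6 4.2
   vertex 2.0 2.8 0.4
  endloop
 endfacet
 facet normal 0.123 -0.123 0.985
  outer loop
   vertex 3.2 1.6 4.2
   vertex 4.6 4.6 4.4
   vertex 0.6 2.2 4.6
  endloop
 endfacet
 facet normal 0.114 -0.160 0.981
  outer loop
   vertex 3.2 1.6 4.2
   vertex 0.6 2.2 4.6
   vertex 1.8 0.6 4.2
  endloop
 endfacet
 facet normal 0.873 -0.423 0.243
  outer loop
   vertex 3.2 1.6 4.2
   vertex 3.8 1.0 1.0
   vertex 4.6 4.6 4.4
  endloop
 endfacet
 facet normal 0.562 -0.787 0.253
  outer loop
   vertex 3.2 1.6 4.2
   vertex 1.8 0.6 4.2
   vertex 3.8 1.0 1.0
  endloop
 endfacet
 facet normal -0.441 0.773 0.455
  outer loop
   vertex 2.0 5.0 1.2
   vertex 0.6 2.2 4.6
   vertex 4.6 4.6 4.4
  endloop
 endfacet
 facet normal -0.948 0.109 -0.300
  outer loop
   vertex 2.0 5.0 1.2
   vertex 2.0 2.8 0.4
   vertex 0.6 2.2 4.6
  endloop
 endfacet
 facet normal 0.316 0.000 -0.949
  outer loop
   vertex 4.4 3.8 1.2
   vertex 3.8 1.0 1.0
   vertex 2.0 2.8 0.4
  endloop
 endfacet
 facet normal 0.168 0.337 -0.926
  outer loop
   vertex 4.4 3.8 1.2
   vertex 2.0 2.8 0.4
   vertex 2.0 5.0 1.2
  endloop
 endfacet
 facet normal 0.978 -0.209 -0.009
  outer loop
   vertex 4.4 3.8 1.2
   vertex 4.6 4.6 4.4
   vertex 3.8 1.0 1.0
  endloop
 endfacet
 facet normal 0.434 0.867 -0.244
  outer loop
   vertex 4.4 3.8 1.2
   vertex 2.0 5.0 1.2
   vertex 4.6 4.6 4.4
  endloop
 endfacet
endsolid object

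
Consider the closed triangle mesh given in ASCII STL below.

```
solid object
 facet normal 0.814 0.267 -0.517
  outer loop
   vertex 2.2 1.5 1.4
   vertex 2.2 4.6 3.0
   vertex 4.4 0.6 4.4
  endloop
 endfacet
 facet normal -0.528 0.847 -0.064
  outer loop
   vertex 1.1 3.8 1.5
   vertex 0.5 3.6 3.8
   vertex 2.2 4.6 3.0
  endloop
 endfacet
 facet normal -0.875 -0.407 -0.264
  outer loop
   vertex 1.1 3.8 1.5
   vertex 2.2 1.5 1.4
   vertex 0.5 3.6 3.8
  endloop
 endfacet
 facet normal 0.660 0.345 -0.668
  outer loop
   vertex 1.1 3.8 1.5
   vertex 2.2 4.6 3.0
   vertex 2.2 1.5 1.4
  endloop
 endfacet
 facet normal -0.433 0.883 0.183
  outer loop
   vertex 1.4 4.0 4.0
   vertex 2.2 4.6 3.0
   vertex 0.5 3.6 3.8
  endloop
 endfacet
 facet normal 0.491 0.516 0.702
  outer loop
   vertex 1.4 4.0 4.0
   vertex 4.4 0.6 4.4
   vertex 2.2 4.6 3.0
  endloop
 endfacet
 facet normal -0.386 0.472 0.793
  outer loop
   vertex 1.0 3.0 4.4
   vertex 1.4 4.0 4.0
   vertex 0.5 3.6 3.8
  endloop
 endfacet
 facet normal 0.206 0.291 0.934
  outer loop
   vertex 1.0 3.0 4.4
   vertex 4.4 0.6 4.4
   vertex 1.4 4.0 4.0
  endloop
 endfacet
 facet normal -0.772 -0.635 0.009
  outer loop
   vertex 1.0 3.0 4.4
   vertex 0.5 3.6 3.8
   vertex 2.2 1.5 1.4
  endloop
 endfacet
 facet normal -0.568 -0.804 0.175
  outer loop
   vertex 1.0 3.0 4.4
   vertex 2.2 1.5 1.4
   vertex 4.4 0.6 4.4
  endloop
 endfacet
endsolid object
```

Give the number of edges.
15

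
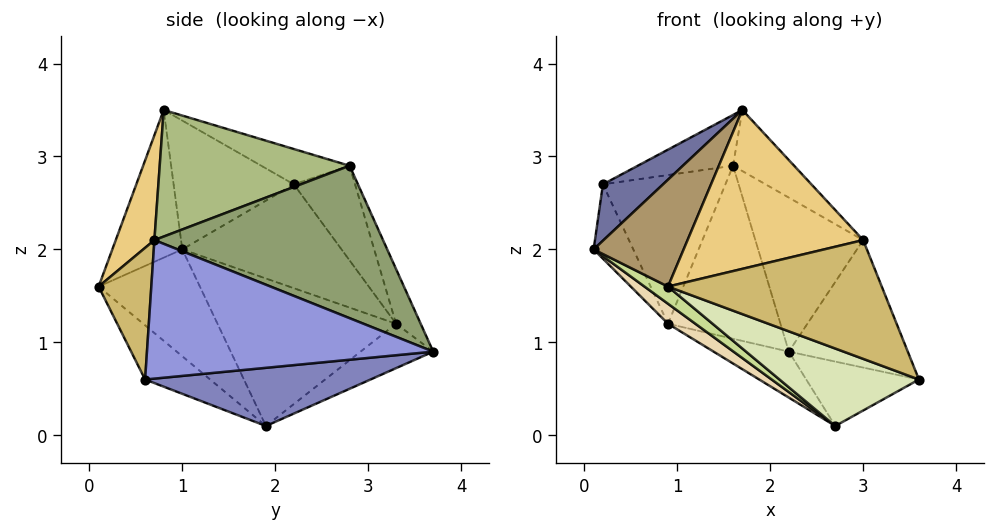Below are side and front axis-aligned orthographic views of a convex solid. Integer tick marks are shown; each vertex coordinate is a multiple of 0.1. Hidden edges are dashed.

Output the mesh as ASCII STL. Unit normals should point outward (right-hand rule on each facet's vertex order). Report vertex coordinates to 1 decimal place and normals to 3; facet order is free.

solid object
 facet normal -0.667 -0.333 0.667
  outer loop
   vertex 0.2 2.2 2.7
   vertex 0.1 1.0 2.0
   vertex 1.7 0.8 3.5
  endloop
 endfacet
 facet normal 0.816 0.408 -0.408
  outer loop
   vertex 2.7 1.9 0.1
   vertex 2.2 3.7 0.9
   vertex 3.6 0.6 0.6
  endloop
 endfacet
 facet normal 0.873 0.363 0.325
  outer loop
   vertex 3.0 0.7 2.1
   vertex 3.6 0.6 0.6
   vertex 2.2 3.7 0.9
  endloop
 endfacet
 facet normal -0.247 0.267 0.931
  outer loop
   vertex 1.6 2.8 2.9
   vertex 0.2 2.2 2.7
   vertex 1.7 0.8 3.5
  endloop
 endfacet
 facet normal 0.821 0.387 0.420
  outer loop
   vertex 1.6 2.8 2.9
   vertex 3.0 0.7 2.1
   vertex 2.2 3.7 0.9
  endloop
 endfacet
 facet normal 0.721 0.232 0.653
  outer loop
   vertex 1.6 2.8 2.9
   vertex 1.7 0.8 3.5
   vertex 3.0 0.7 2.1
  endloop
 endfacet
 facet normal -0.556 -0.129 -0.821
  outer loop
   vertex 0.9 0.1 1.6
   vertex 0.1 1.0 2.0
   vertex 2.7 1.9 0.1
  endloop
 endfacet
 facet normal -0.225 -0.481 -0.847
  outer loop
   vertex 0.9 0.1 1.6
   vertex 2.7 1.9 0.1
   vertex 3.6 0.6 0.6
  endloop
 endfacet
 facet normal -0.538 -0.692 0.481
  outer loop
   vertex 0.9 0.1 1.6
   vertex 1.7 0.8 3.5
   vertex 0.1 1.0 2.0
  endloop
 endfacet
 facet normal 0.236 -0.959 0.158
  outer loop
   vertex 0.9 0.1 1.6
   vertex 3.6 0.6 0.6
   vertex 3.0 0.7 2.1
  endloop
 endfacet
 facet normal 0.208 -0.943 0.260
  outer loop
   vertex 0.9 0.1 1.6
   vertex 3.0 0.7 2.1
   vertex 1.7 0.8 3.5
  endloop
 endfacet
 facet normal -0.568 -0.087 -0.818
  outer loop
   vertex 0.9 3.3 1.2
   vertex 2.7 1.9 0.1
   vertex 0.1 1.0 2.0
  endloop
 endfacet
 facet normal -0.304 0.315 -0.899
  outer loop
   vertex 0.9 3.3 1.2
   vertex 2.2 3.7 0.9
   vertex 2.7 1.9 0.1
  endloop
 endfacet
 facet normal -0.935 0.233 -0.266
  outer loop
   vertex 0.9 3.3 1.2
   vertex 0.1 1.0 2.0
   vertex 0.2 2.2 2.7
  endloop
 endfacet
 facet normal -0.200 0.915 0.351
  outer loop
   vertex 0.9 3.3 1.2
   vertex 1.6 2.8 2.9
   vertex 2.2 3.7 0.9
  endloop
 endfacet
 facet normal -0.408 0.816 0.408
  outer loop
   vertex 0.9 3.3 1.2
   vertex 0.2 2.2 2.7
   vertex 1.6 2.8 2.9
  endloop
 endfacet
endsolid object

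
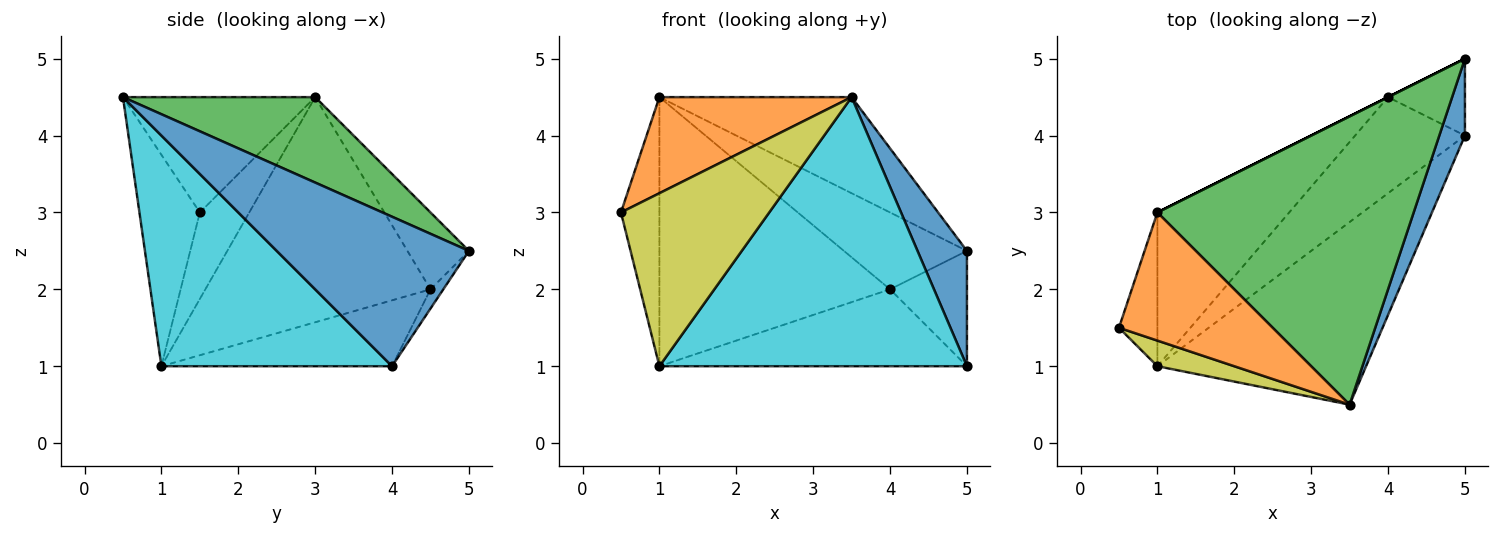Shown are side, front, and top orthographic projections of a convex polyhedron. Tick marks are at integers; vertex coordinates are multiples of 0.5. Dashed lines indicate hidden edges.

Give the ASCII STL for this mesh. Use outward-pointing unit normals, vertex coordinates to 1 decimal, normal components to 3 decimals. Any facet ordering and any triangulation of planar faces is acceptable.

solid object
 facet normal 0.955 -0.246 0.164
  outer loop
   vertex 5.0 4.0 1.0
   vertex 5.0 5.0 2.5
   vertex 3.5 0.5 4.5
  endloop
 endfacet
 facet normal -0.514 -0.514 0.686
  outer loop
   vertex 1.0 3.0 4.5
   vertex 0.5 1.5 3.0
   vertex 3.5 0.5 4.5
  endloop
 endfacet
 facet normal 0.302 0.302 0.905
  outer loop
   vertex 1.0 3.0 4.5
   vertex 3.5 0.5 4.5
   vertex 5.0 5.0 2.5
  endloop
 endfacet
 facet normal -0.137 0.824 -0.549
  outer loop
   vertex 4.0 4.5 2.0
   vertex 5.0 5.0 2.5
   vertex 5.0 4.0 1.0
  endloop
 endfacet
 facet normal -0.447 0.894 0.000
  outer loop
   vertex 4.0 4.5 2.0
   vertex 1.0 3.0 4.5
   vertex 5.0 5.0 2.5
  endloop
 endfacet
 facet normal -0.745 0.579 -0.331
  outer loop
   vertex 1.0 1.0 1.0
   vertex 0.5 1.5 3.0
   vertex 1.0 3.0 4.5
  endloop
 endfacet
 facet normal -0.647 0.662 -0.378
  outer loop
   vertex 1.0 1.0 1.0
   vertex 1.0 3.0 4.5
   vertex 4.0 4.5 2.0
  endloop
 endfacet
 facet normal -0.424 0.566 -0.707
  outer loop
   vertex 1.0 1.0 1.0
   vertex 4.0 4.5 2.0
   vertex 5.0 4.0 1.0
  endloop
 endfacet
 facet normal -0.374 -0.917 0.136
  outer loop
   vertex 1.0 1.0 1.0
   vertex 3.5 0.5 4.5
   vertex 0.5 1.5 3.0
  endloop
 endfacet
 facet normal 0.527 -0.703 -0.477
  outer loop
   vertex 1.0 1.0 1.0
   vertex 5.0 4.0 1.0
   vertex 3.5 0.5 4.5
  endloop
 endfacet
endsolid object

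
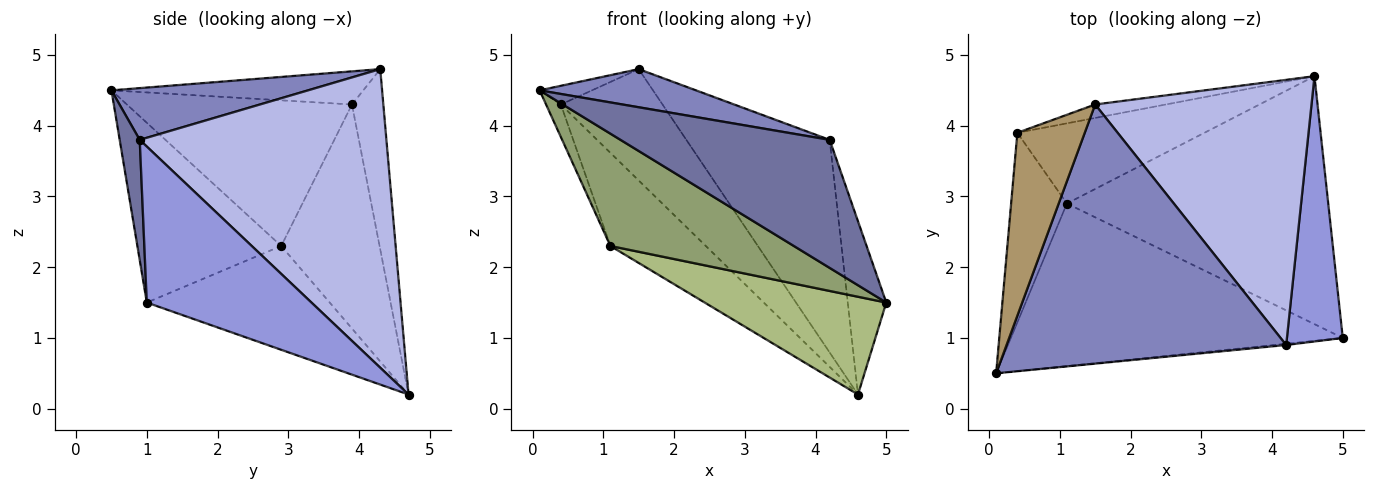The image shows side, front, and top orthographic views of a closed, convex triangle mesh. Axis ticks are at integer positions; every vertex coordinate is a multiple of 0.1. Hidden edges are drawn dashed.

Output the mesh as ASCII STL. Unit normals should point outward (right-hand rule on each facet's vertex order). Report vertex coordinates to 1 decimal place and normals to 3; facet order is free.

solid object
 facet normal 0.095 -0.995 -0.010
  outer loop
   vertex 4.2 0.9 3.8
   vertex 0.1 0.5 4.5
   vertex 5.0 1.0 1.5
  endloop
 endfacet
 facet normal 0.180 -0.143 0.973
  outer loop
   vertex 4.2 0.9 3.8
   vertex 1.5 4.3 4.8
   vertex 0.1 0.5 4.5
  endloop
 endfacet
 facet normal 0.919 0.215 0.329
  outer loop
   vertex 4.2 0.9 3.8
   vertex 5.0 1.0 1.5
   vertex 4.6 4.7 0.2
  endloop
 endfacet
 facet normal 0.733 0.426 0.531
  outer loop
   vertex 4.2 0.9 3.8
   vertex 4.6 4.7 0.2
   vertex 1.5 4.3 4.8
  endloop
 endfacet
 facet normal -0.407 -0.519 -0.751
  outer loop
   vertex 1.1 2.9 2.3
   vertex 5.0 1.0 1.5
   vertex 0.1 0.5 4.5
  endloop
 endfacet
 facet normal -0.347 -0.344 -0.873
  outer loop
   vertex 1.1 2.9 2.3
   vertex 4.6 4.7 0.2
   vertex 5.0 1.0 1.5
  endloop
 endfacet
 facet normal -0.293 0.949 -0.115
  outer loop
   vertex 0.4 3.9 4.3
   vertex 1.5 4.3 4.8
   vertex 4.6 4.7 0.2
  endloop
 endfacet
 facet normal -0.616 0.597 -0.514
  outer loop
   vertex 0.4 3.9 4.3
   vertex 4.6 4.7 0.2
   vertex 1.1 2.9 2.3
  endloop
 endfacet
 facet normal -0.439 0.091 0.894
  outer loop
   vertex 0.4 3.9 4.3
   vertex 0.1 0.5 4.5
   vertex 1.5 4.3 4.8
  endloop
 endfacet
 facet normal -0.932 0.061 -0.357
  outer loop
   vertex 0.4 3.9 4.3
   vertex 1.1 2.9 2.3
   vertex 0.1 0.5 4.5
  endloop
 endfacet
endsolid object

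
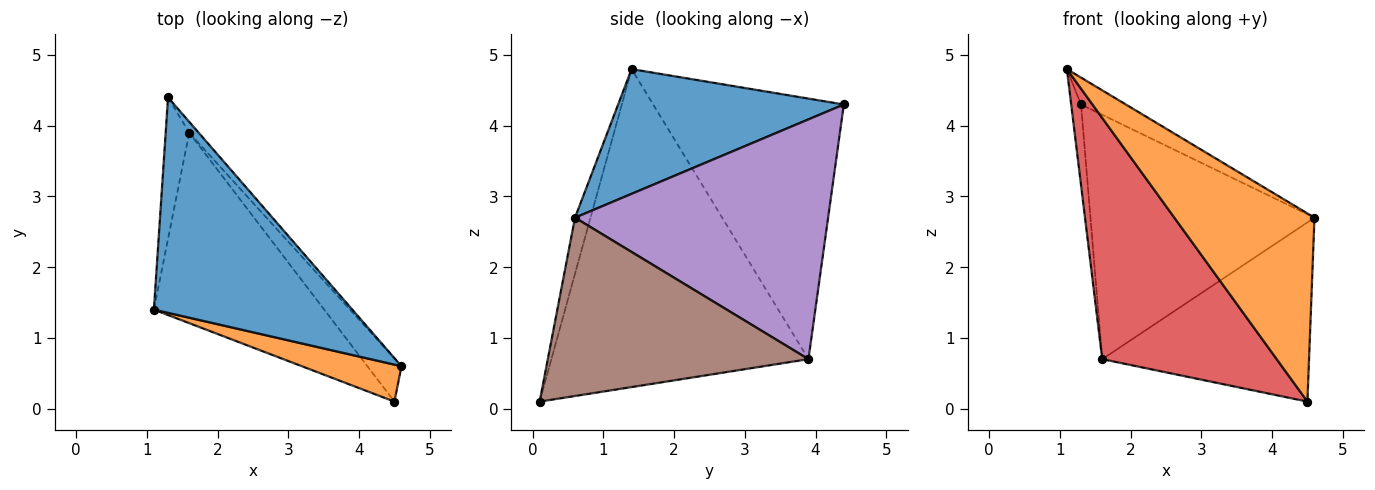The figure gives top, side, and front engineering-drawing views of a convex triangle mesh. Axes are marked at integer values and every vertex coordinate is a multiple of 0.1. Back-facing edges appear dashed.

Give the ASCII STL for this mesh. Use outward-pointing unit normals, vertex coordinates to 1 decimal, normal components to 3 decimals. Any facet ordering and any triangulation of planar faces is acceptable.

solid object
 facet normal 0.529 0.105 0.842
  outer loop
   vertex 1.3 4.4 4.3
   vertex 1.1 1.4 4.8
   vertex 4.6 0.6 2.7
  endloop
 endfacet
 facet normal -0.108 -0.975 0.192
  outer loop
   vertex 4.5 0.1 0.1
   vertex 4.6 0.6 2.7
   vertex 1.1 1.4 4.8
  endloop
 endfacet
 facet normal -0.995 0.051 -0.090
  outer loop
   vertex 1.6 3.9 0.7
   vertex 1.1 1.4 4.8
   vertex 1.3 4.4 4.3
  endloop
 endfacet
 facet normal -0.756 -0.513 -0.405
  outer loop
   vertex 1.6 3.9 0.7
   vertex 4.5 0.1 0.1
   vertex 1.1 1.4 4.8
  endloop
 endfacet
 facet normal 0.748 0.662 -0.030
  outer loop
   vertex 1.6 3.9 0.7
   vertex 1.3 4.4 4.3
   vertex 4.6 0.6 2.7
  endloop
 endfacet
 facet normal 0.775 0.615 -0.148
  outer loop
   vertex 1.6 3.9 0.7
   vertex 4.6 0.6 2.7
   vertex 4.5 0.1 0.1
  endloop
 endfacet
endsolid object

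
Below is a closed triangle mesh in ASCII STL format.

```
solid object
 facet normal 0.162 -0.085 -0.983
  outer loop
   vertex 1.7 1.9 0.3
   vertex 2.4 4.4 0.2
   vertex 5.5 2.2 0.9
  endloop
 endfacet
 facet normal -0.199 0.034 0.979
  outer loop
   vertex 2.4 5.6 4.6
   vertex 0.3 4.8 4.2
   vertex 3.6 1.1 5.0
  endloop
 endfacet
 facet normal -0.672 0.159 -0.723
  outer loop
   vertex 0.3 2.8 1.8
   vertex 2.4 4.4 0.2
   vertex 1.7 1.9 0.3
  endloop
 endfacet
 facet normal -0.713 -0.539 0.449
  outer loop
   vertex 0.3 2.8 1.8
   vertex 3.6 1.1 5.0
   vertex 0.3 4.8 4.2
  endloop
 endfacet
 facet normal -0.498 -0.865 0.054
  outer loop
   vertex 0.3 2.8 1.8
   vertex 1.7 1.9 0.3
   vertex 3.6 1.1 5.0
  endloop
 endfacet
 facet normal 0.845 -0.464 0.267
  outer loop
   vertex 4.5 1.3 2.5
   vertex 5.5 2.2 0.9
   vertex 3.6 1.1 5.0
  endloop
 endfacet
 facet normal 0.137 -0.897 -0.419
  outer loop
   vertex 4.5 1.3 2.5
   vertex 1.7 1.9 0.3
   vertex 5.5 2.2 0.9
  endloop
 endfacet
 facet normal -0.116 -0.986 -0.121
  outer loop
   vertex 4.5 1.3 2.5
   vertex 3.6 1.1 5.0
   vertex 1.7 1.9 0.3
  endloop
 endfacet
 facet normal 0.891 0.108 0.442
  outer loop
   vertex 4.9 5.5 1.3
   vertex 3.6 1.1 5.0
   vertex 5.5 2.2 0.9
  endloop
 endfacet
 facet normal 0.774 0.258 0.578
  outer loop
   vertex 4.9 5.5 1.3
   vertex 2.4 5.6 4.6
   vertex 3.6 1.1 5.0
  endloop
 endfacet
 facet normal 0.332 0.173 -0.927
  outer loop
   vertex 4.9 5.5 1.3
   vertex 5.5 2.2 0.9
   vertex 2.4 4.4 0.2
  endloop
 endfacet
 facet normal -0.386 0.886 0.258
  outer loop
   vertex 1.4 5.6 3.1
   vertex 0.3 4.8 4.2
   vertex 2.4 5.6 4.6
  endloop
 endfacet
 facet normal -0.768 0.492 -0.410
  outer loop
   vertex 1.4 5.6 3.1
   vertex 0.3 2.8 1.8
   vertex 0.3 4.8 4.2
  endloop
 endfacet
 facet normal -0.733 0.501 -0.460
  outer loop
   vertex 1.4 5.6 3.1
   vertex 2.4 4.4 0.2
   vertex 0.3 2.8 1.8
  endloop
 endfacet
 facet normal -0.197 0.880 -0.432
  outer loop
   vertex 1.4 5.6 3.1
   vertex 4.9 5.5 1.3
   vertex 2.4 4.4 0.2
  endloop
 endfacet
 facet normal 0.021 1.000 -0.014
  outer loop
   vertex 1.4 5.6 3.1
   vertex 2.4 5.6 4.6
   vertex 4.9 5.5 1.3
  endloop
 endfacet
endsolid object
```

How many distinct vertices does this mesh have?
10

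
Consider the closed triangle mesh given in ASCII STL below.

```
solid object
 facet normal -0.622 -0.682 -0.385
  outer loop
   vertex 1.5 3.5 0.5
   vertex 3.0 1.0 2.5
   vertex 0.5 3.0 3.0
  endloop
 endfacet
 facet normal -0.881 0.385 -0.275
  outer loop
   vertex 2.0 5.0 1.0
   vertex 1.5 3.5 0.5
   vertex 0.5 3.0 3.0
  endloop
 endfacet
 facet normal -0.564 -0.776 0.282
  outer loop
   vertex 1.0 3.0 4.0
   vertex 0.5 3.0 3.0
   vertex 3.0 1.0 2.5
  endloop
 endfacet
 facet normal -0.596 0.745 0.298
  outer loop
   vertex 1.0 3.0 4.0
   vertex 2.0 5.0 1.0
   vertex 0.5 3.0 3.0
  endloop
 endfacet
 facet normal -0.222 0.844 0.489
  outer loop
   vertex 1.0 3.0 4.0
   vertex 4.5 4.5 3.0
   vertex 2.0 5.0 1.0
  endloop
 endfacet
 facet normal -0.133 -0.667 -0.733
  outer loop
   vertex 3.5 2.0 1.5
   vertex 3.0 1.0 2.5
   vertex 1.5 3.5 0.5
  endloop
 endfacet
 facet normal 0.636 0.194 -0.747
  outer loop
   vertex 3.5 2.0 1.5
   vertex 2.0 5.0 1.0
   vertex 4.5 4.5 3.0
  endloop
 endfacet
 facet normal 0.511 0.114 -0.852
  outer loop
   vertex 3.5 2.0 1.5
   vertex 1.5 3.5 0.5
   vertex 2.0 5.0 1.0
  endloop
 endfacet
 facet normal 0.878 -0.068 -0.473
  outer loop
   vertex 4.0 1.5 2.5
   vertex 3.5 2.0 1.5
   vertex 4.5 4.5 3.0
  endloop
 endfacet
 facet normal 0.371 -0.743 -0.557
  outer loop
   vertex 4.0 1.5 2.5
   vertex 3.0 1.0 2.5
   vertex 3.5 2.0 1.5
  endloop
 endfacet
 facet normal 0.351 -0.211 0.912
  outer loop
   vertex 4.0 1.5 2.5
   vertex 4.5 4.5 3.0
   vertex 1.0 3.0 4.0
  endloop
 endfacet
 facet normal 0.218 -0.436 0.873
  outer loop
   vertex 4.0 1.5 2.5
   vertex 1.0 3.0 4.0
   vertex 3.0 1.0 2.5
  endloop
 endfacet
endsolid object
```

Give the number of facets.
12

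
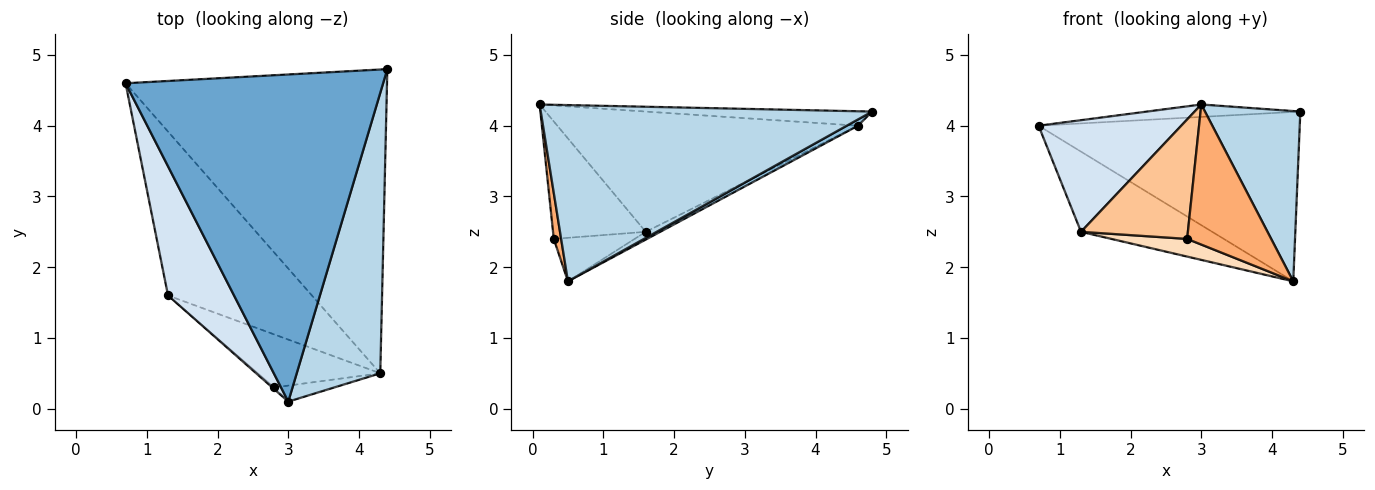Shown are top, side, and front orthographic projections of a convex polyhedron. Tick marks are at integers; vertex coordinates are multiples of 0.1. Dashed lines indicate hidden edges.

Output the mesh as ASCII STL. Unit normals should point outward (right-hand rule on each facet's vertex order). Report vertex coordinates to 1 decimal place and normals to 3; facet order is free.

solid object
 facet normal -0.056 0.038 0.998
  outer loop
   vertex 3.0 0.1 4.3
   vertex 4.4 4.8 4.2
   vertex 0.7 4.6 4.0
  endloop
 endfacet
 facet normal 0.021 0.487 -0.873
  outer loop
   vertex 4.3 0.5 1.8
   vertex 0.7 4.6 4.0
   vertex 4.4 4.8 4.2
  endloop
 endfacet
 facet normal 0.875 -0.252 0.414
  outer loop
   vertex 4.3 0.5 1.8
   vertex 4.4 4.8 4.2
   vertex 3.0 0.1 4.3
  endloop
 endfacet
 facet normal -0.809 -0.384 0.444
  outer loop
   vertex 1.3 1.6 2.5
   vertex 3.0 0.1 4.3
   vertex 0.7 4.6 4.0
  endloop
 endfacet
 facet normal -0.048 0.439 -0.897
  outer loop
   vertex 1.3 1.6 2.5
   vertex 0.7 4.6 4.0
   vertex 4.3 0.5 1.8
  endloop
 endfacet
 facet normal 0.087 -0.990 -0.113
  outer loop
   vertex 2.8 0.3 2.4
   vertex 4.3 0.5 1.8
   vertex 3.0 0.1 4.3
  endloop
 endfacet
 facet normal -0.655 -0.755 -0.011
  outer loop
   vertex 2.8 0.3 2.4
   vertex 3.0 0.1 4.3
   vertex 1.3 1.6 2.5
  endloop
 endfacet
 facet normal -0.320 -0.300 -0.899
  outer loop
   vertex 2.8 0.3 2.4
   vertex 1.3 1.6 2.5
   vertex 4.3 0.5 1.8
  endloop
 endfacet
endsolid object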